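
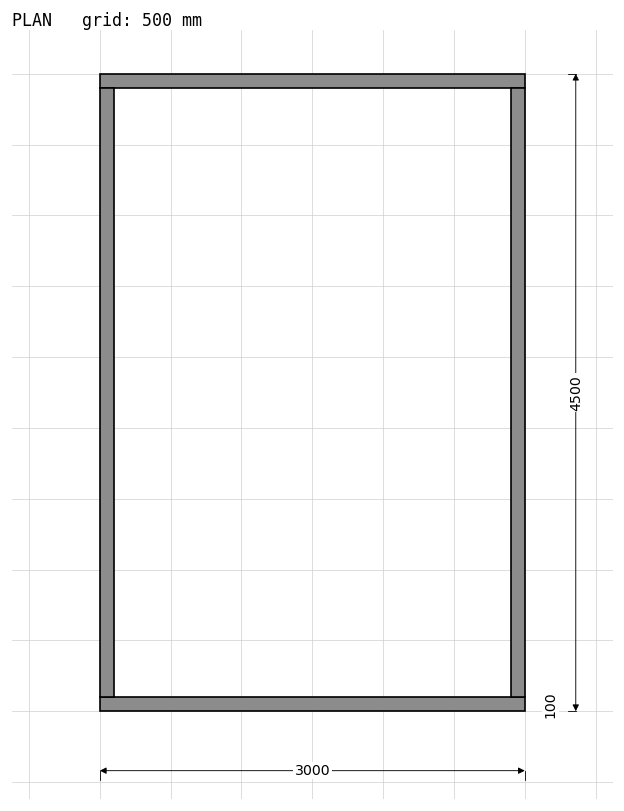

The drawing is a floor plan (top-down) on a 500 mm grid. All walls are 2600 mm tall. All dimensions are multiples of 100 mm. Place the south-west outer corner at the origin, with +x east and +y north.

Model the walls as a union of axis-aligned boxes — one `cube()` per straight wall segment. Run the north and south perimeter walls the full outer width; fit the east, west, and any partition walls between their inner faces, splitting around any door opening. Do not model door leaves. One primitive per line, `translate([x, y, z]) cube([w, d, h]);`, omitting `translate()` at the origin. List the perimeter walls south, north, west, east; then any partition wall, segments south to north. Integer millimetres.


cube([3000, 100, 2600]);
translate([0, 4400, 0]) cube([3000, 100, 2600]);
translate([0, 100, 0]) cube([100, 4300, 2600]);
translate([2900, 100, 0]) cube([100, 4300, 2600]);


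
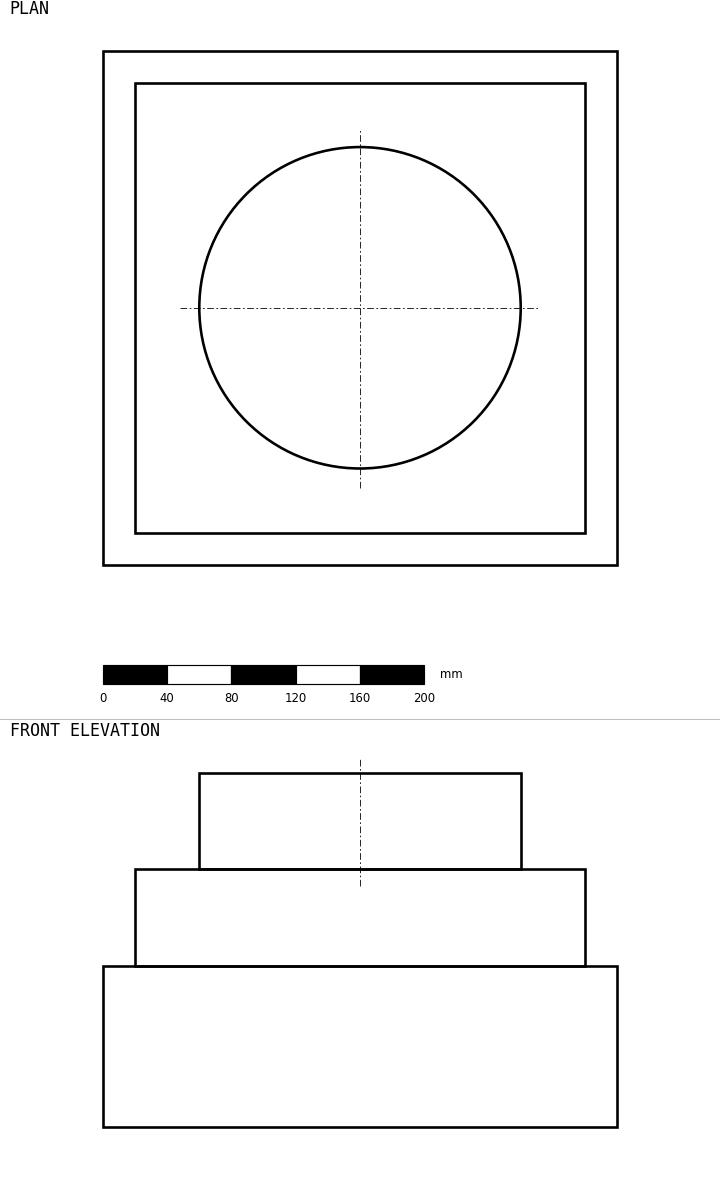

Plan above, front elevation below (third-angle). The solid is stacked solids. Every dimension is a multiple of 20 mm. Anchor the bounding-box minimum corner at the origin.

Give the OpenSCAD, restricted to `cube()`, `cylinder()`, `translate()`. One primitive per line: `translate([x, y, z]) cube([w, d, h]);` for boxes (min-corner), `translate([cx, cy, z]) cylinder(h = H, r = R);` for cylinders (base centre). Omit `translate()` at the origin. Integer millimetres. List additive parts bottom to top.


cube([320, 320, 100]);
translate([20, 20, 100]) cube([280, 280, 60]);
translate([160, 160, 160]) cylinder(h = 60, r = 100);


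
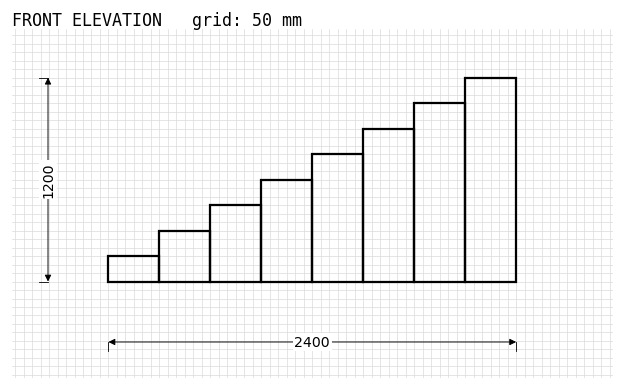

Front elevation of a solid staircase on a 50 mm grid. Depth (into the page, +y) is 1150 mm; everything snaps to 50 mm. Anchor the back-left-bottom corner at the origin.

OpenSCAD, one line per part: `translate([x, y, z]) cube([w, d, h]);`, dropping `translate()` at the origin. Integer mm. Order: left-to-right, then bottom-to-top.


cube([300, 1150, 150]);
translate([300, 0, 0]) cube([300, 1150, 300]);
translate([600, 0, 0]) cube([300, 1150, 450]);
translate([900, 0, 0]) cube([300, 1150, 600]);
translate([1200, 0, 0]) cube([300, 1150, 750]);
translate([1500, 0, 0]) cube([300, 1150, 900]);
translate([1800, 0, 0]) cube([300, 1150, 1050]);
translate([2100, 0, 0]) cube([300, 1150, 1200]);


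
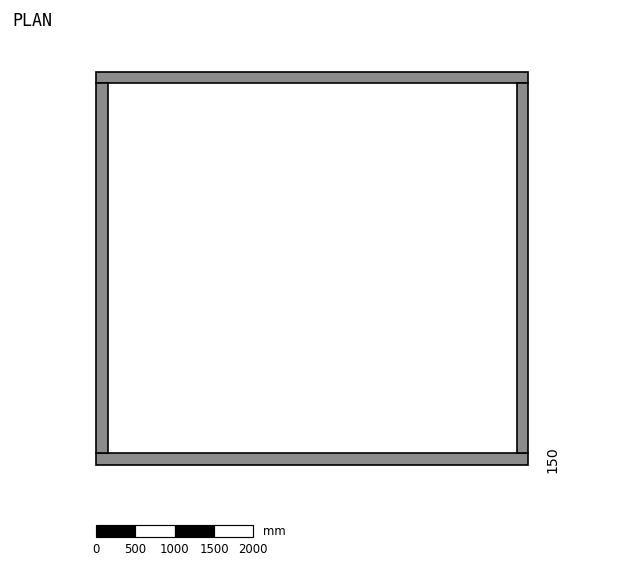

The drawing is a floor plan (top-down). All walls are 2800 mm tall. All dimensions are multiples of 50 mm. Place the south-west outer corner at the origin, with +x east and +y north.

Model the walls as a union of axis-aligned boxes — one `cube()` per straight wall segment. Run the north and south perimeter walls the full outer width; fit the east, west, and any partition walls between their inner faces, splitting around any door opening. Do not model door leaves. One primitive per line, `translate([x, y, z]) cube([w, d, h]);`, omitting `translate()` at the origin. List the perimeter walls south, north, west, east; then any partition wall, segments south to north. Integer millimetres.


cube([5500, 150, 2800]);
translate([0, 4850, 0]) cube([5500, 150, 2800]);
translate([0, 150, 0]) cube([150, 4700, 2800]);
translate([5350, 150, 0]) cube([150, 4700, 2800]);


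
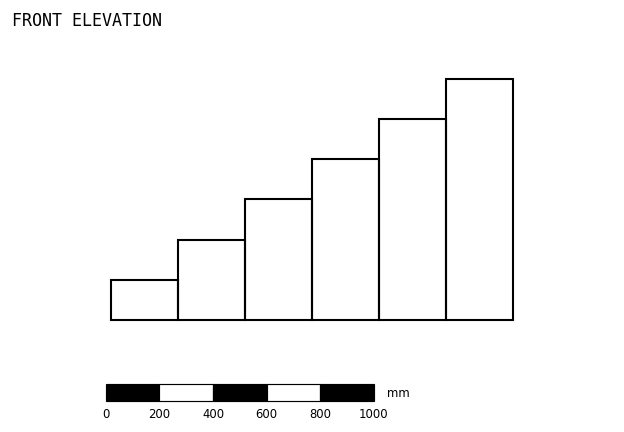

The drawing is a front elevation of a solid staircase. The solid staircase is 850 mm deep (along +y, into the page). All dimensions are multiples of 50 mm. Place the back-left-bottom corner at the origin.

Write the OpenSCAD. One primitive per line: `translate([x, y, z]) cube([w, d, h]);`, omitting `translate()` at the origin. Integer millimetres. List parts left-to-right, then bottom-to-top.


cube([250, 850, 150]);
translate([250, 0, 0]) cube([250, 850, 300]);
translate([500, 0, 0]) cube([250, 850, 450]);
translate([750, 0, 0]) cube([250, 850, 600]);
translate([1000, 0, 0]) cube([250, 850, 750]);
translate([1250, 0, 0]) cube([250, 850, 900]);


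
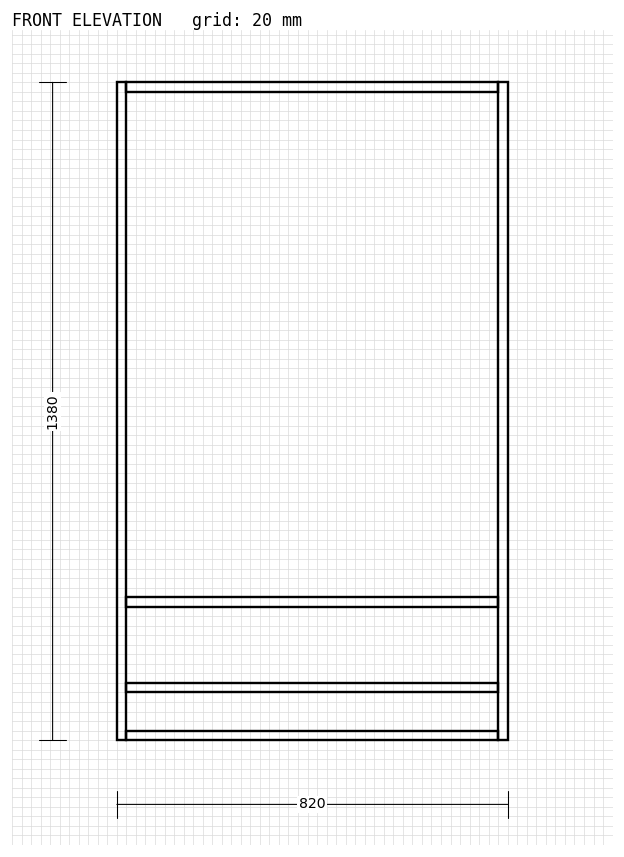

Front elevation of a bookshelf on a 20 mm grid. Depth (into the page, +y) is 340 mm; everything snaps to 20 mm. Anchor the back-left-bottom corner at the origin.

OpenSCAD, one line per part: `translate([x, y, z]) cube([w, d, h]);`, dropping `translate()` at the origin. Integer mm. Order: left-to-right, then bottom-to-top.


cube([20, 340, 1380]);
translate([20, 0, 0]) cube([780, 340, 20]);
translate([20, 0, 100]) cube([780, 340, 20]);
translate([20, 0, 280]) cube([780, 340, 20]);
translate([20, 0, 1360]) cube([780, 340, 20]);
translate([800, 0, 0]) cube([20, 340, 1380]);


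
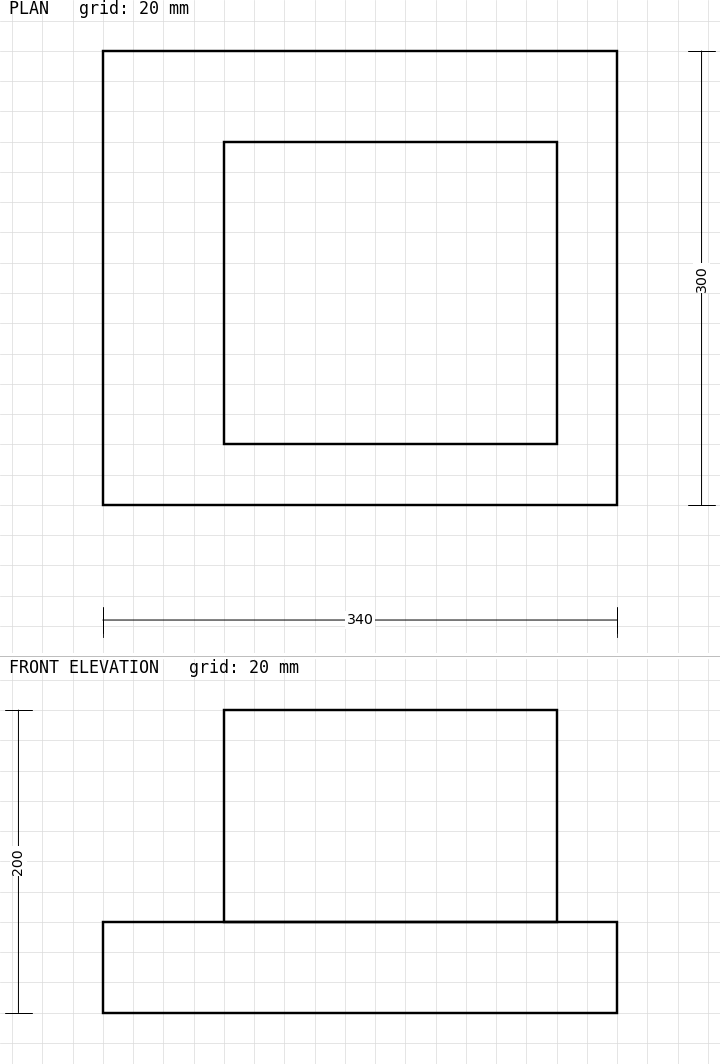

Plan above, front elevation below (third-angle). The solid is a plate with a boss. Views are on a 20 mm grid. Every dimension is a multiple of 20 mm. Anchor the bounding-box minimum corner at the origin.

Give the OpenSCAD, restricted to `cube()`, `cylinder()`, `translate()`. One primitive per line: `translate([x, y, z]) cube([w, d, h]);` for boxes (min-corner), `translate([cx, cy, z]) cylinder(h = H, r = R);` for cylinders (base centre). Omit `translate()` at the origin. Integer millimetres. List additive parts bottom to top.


cube([340, 300, 60]);
translate([80, 40, 60]) cube([220, 200, 140]);


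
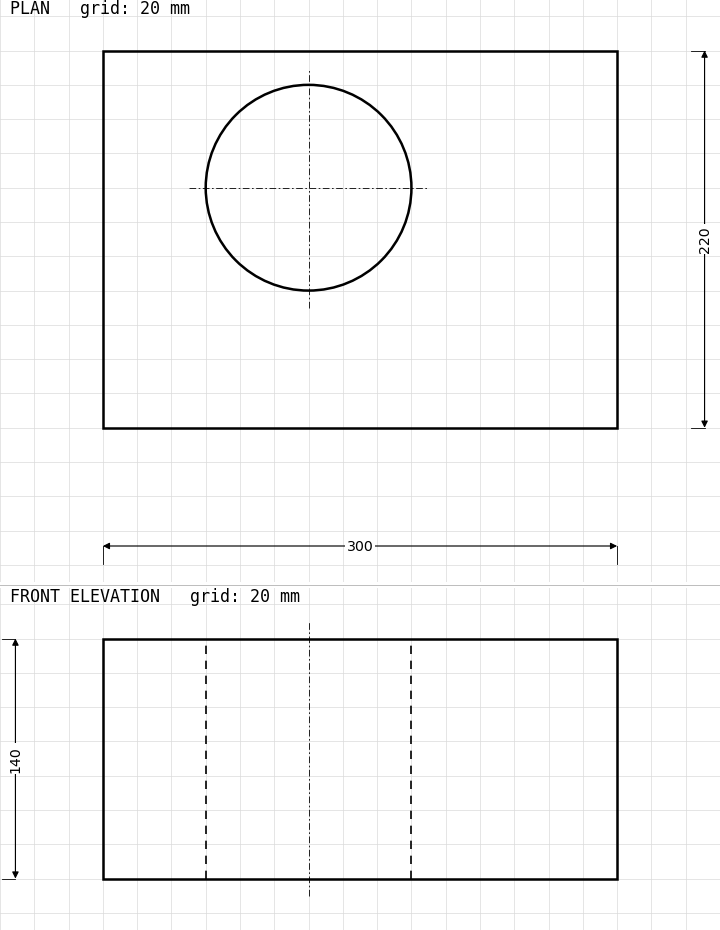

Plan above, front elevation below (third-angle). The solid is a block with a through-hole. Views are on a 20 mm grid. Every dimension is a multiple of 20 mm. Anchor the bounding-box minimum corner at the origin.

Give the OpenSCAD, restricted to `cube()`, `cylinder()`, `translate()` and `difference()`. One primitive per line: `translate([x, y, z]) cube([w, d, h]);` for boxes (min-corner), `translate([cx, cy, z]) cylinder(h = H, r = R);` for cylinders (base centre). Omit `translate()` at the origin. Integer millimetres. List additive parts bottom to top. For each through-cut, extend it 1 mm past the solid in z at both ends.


difference() {
  cube([300, 220, 140]);
  translate([120, 140, -1]) cylinder(h = 142, r = 60);
}


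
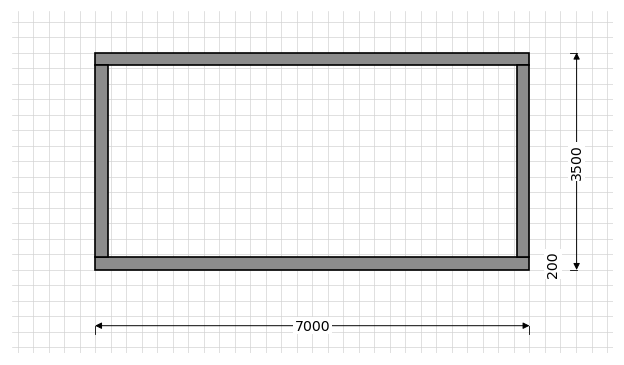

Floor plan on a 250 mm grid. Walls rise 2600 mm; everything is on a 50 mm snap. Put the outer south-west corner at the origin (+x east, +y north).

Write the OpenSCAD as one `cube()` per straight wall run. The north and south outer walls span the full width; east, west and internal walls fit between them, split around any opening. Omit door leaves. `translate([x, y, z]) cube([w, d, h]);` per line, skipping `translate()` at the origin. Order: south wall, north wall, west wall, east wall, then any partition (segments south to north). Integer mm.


cube([7000, 200, 2600]);
translate([0, 3300, 0]) cube([7000, 200, 2600]);
translate([0, 200, 0]) cube([200, 3100, 2600]);
translate([6800, 200, 0]) cube([200, 3100, 2600]);


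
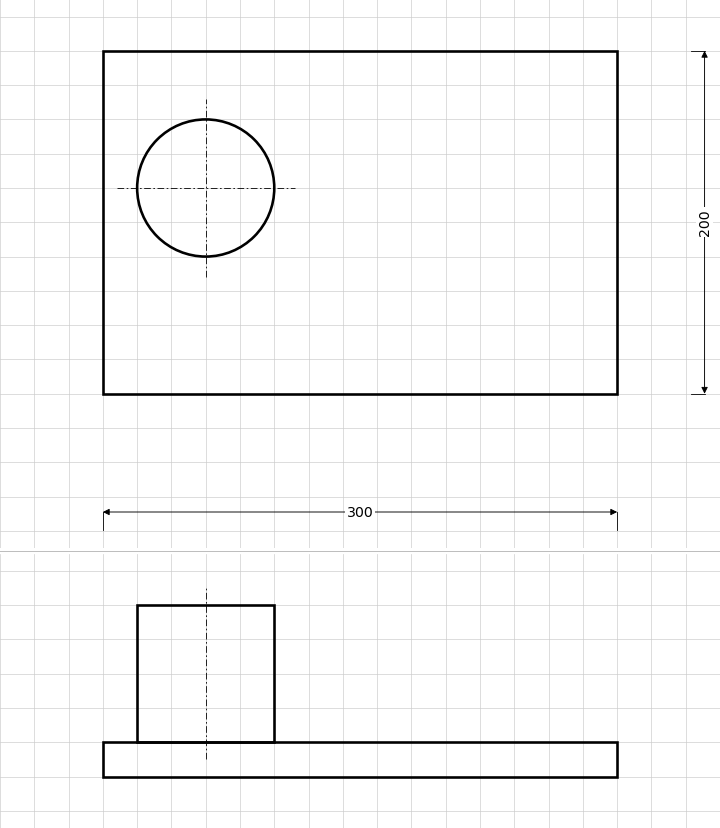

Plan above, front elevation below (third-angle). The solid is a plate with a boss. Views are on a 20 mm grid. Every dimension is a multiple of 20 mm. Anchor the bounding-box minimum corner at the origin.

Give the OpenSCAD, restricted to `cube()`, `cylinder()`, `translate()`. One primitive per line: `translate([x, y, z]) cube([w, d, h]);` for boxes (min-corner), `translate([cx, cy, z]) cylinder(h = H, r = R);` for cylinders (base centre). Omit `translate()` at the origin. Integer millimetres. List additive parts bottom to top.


cube([300, 200, 20]);
translate([60, 120, 20]) cylinder(h = 80, r = 40);


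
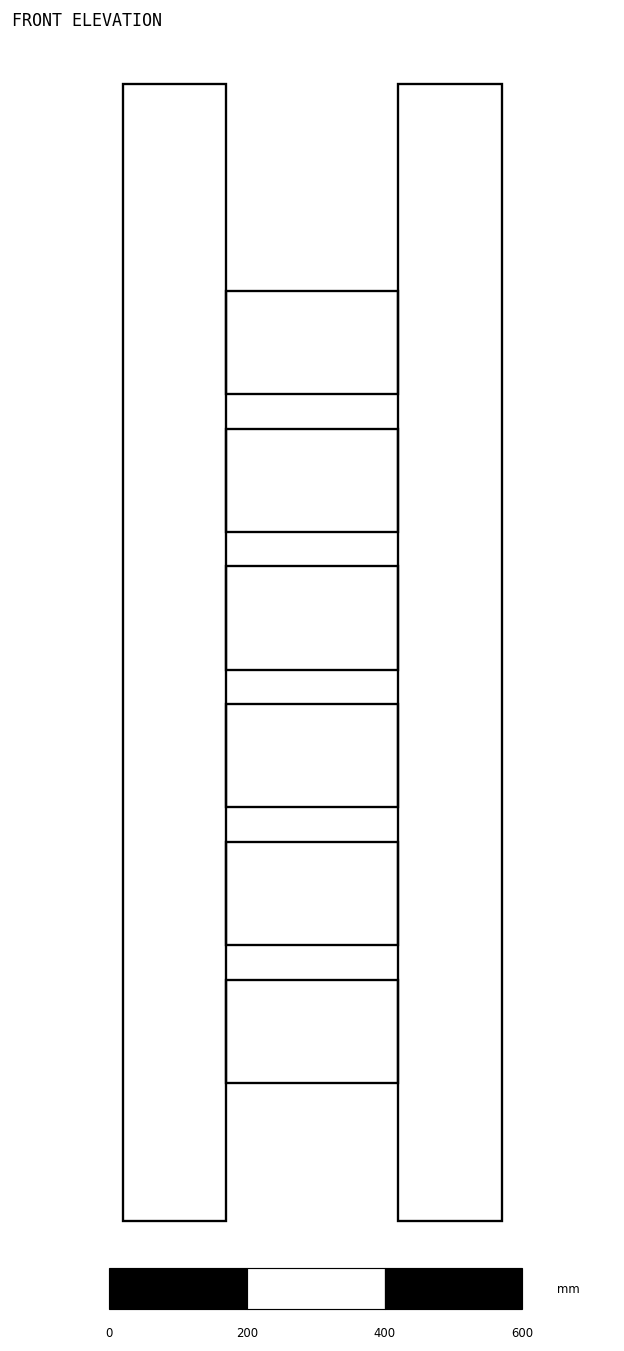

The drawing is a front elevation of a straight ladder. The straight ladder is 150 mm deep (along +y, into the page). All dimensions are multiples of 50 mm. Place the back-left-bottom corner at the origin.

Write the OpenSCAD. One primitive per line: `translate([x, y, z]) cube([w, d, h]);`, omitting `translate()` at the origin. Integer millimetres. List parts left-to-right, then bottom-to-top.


cube([150, 150, 1650]);
translate([150, 0, 200]) cube([250, 150, 150]);
translate([150, 0, 400]) cube([250, 150, 150]);
translate([150, 0, 600]) cube([250, 150, 150]);
translate([150, 0, 800]) cube([250, 150, 150]);
translate([150, 0, 1000]) cube([250, 150, 150]);
translate([150, 0, 1200]) cube([250, 150, 150]);
translate([400, 0, 0]) cube([150, 150, 1650]);


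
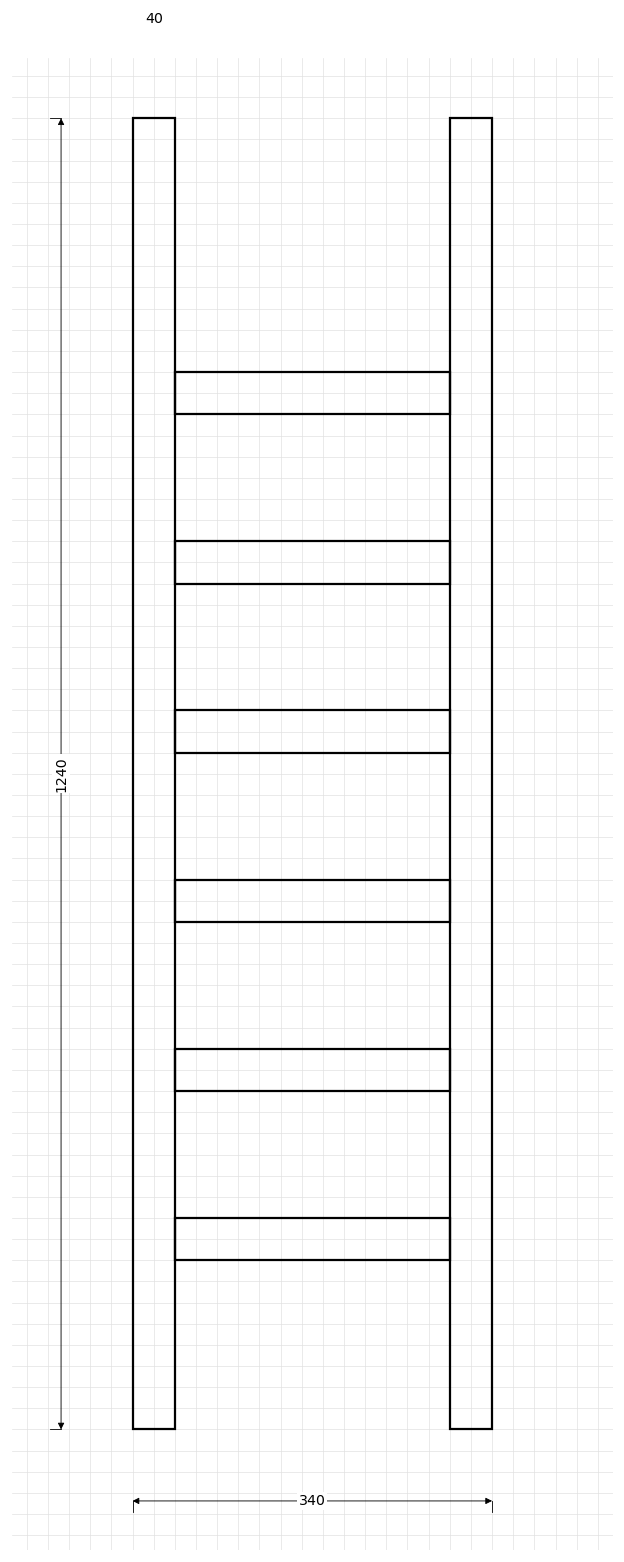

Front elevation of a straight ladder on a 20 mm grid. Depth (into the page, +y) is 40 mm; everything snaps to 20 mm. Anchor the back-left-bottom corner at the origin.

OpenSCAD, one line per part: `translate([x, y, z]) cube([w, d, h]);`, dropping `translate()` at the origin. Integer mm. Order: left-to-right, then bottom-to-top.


cube([40, 40, 1240]);
translate([40, 0, 160]) cube([260, 40, 40]);
translate([40, 0, 320]) cube([260, 40, 40]);
translate([40, 0, 480]) cube([260, 40, 40]);
translate([40, 0, 640]) cube([260, 40, 40]);
translate([40, 0, 800]) cube([260, 40, 40]);
translate([40, 0, 960]) cube([260, 40, 40]);
translate([300, 0, 0]) cube([40, 40, 1240]);


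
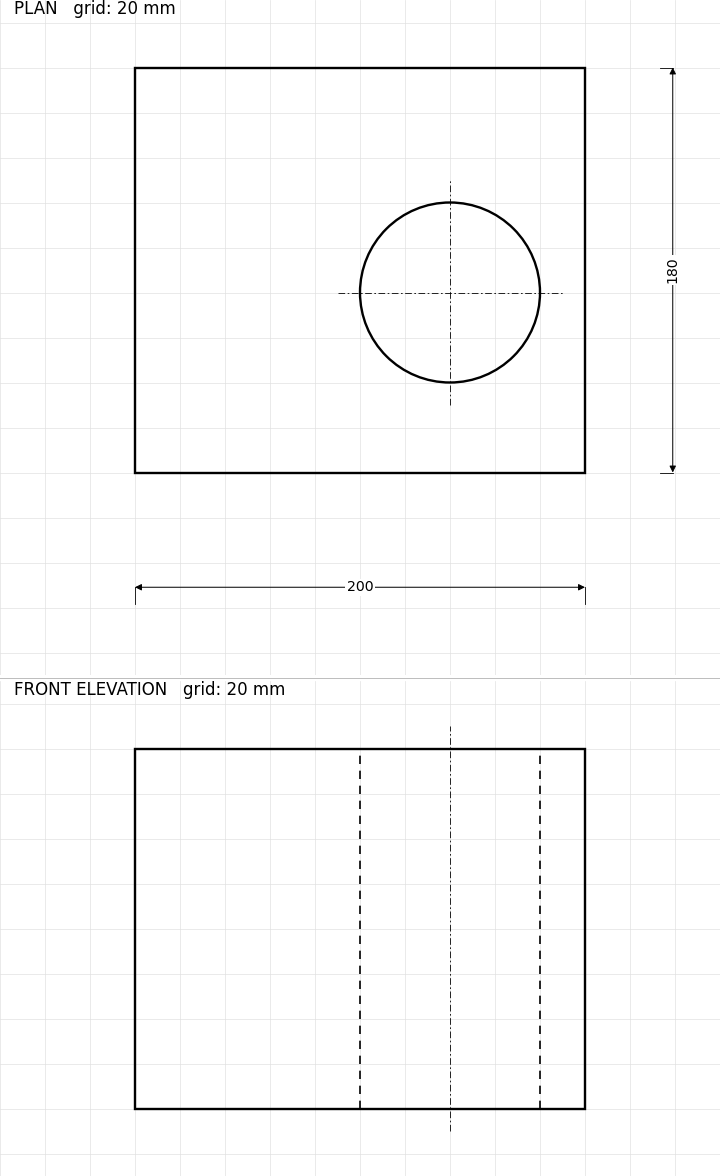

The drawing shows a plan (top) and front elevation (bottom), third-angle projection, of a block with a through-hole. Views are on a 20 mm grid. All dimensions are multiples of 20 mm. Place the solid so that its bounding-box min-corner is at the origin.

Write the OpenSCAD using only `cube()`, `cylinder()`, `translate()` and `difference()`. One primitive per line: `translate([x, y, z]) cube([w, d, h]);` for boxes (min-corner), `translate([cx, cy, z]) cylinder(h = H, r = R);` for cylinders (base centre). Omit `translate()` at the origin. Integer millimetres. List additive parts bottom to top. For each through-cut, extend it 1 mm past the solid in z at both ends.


difference() {
  cube([200, 180, 160]);
  translate([140, 80, -1]) cylinder(h = 162, r = 40);
}


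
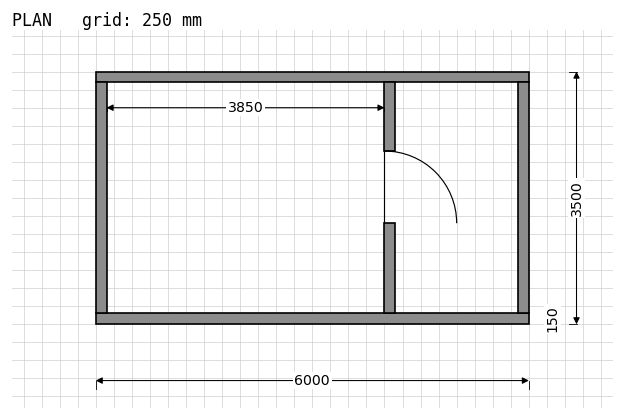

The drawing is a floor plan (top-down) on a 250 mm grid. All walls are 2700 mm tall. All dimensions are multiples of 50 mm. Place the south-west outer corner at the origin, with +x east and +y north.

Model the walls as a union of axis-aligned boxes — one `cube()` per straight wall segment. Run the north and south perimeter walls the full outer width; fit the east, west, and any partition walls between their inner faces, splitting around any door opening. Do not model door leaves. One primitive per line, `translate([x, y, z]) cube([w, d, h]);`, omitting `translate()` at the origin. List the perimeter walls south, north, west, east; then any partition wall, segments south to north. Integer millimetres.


cube([6000, 150, 2700]);
translate([0, 3350, 0]) cube([6000, 150, 2700]);
translate([0, 150, 0]) cube([150, 3200, 2700]);
translate([5850, 150, 0]) cube([150, 3200, 2700]);
translate([4000, 150, 0]) cube([150, 1250, 2700]);
translate([4000, 2400, 0]) cube([150, 950, 2700]);


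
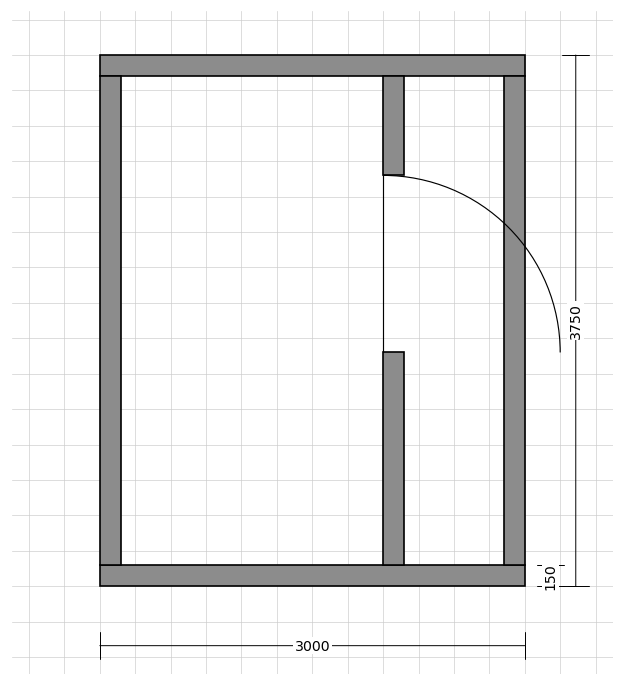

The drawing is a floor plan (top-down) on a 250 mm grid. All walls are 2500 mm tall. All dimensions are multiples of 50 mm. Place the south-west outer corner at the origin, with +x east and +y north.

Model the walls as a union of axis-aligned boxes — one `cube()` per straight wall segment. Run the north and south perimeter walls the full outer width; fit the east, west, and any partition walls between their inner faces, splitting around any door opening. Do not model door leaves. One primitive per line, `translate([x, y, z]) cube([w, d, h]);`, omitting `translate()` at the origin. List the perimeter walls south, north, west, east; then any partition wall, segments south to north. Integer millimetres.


cube([3000, 150, 2500]);
translate([0, 3600, 0]) cube([3000, 150, 2500]);
translate([0, 150, 0]) cube([150, 3450, 2500]);
translate([2850, 150, 0]) cube([150, 3450, 2500]);
translate([2000, 150, 0]) cube([150, 1500, 2500]);
translate([2000, 2900, 0]) cube([150, 700, 2500]);


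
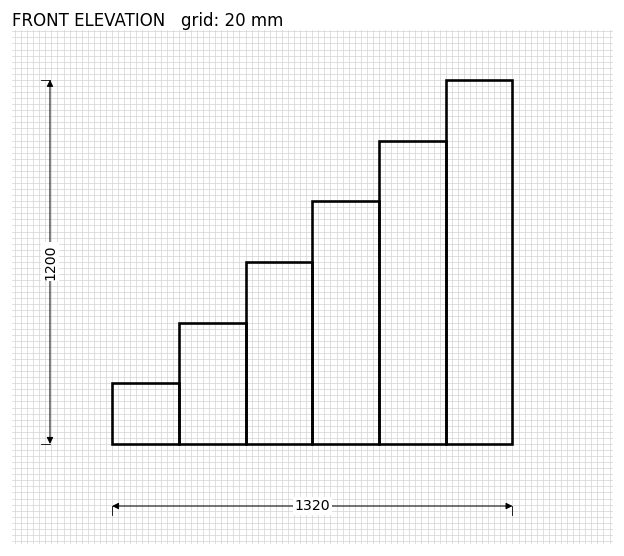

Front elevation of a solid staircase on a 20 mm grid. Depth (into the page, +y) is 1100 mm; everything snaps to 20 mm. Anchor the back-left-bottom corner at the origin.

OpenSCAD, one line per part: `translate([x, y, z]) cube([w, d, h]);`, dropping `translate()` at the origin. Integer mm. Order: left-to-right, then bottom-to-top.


cube([220, 1100, 200]);
translate([220, 0, 0]) cube([220, 1100, 400]);
translate([440, 0, 0]) cube([220, 1100, 600]);
translate([660, 0, 0]) cube([220, 1100, 800]);
translate([880, 0, 0]) cube([220, 1100, 1000]);
translate([1100, 0, 0]) cube([220, 1100, 1200]);


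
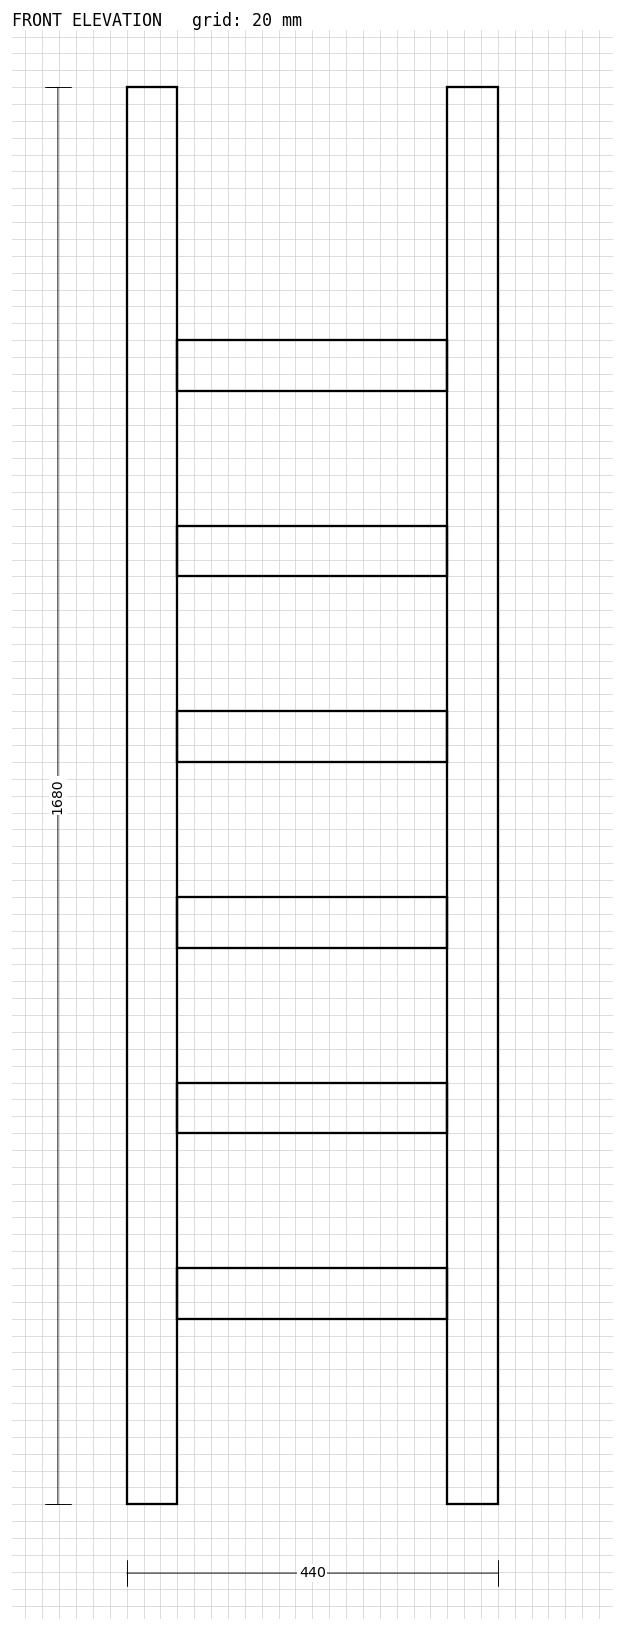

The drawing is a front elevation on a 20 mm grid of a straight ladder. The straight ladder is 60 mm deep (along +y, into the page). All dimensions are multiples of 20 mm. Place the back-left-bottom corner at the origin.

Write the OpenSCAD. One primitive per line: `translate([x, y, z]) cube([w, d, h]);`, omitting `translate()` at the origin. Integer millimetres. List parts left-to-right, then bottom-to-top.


cube([60, 60, 1680]);
translate([60, 0, 220]) cube([320, 60, 60]);
translate([60, 0, 440]) cube([320, 60, 60]);
translate([60, 0, 660]) cube([320, 60, 60]);
translate([60, 0, 880]) cube([320, 60, 60]);
translate([60, 0, 1100]) cube([320, 60, 60]);
translate([60, 0, 1320]) cube([320, 60, 60]);
translate([380, 0, 0]) cube([60, 60, 1680]);


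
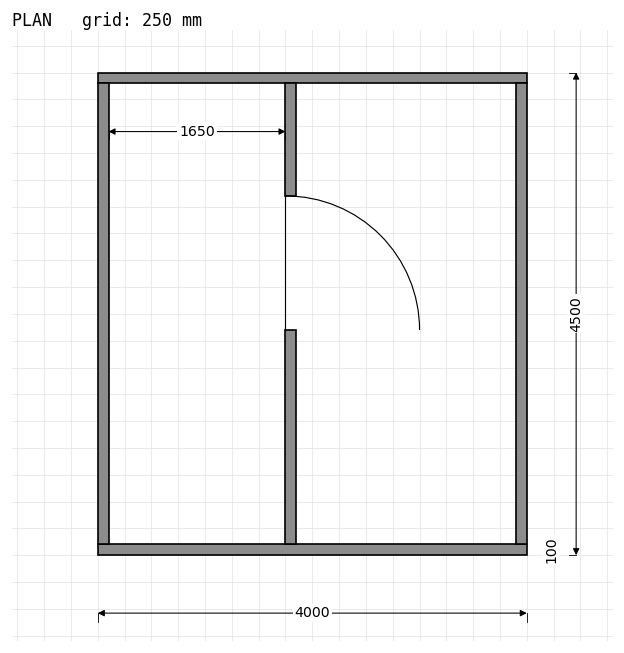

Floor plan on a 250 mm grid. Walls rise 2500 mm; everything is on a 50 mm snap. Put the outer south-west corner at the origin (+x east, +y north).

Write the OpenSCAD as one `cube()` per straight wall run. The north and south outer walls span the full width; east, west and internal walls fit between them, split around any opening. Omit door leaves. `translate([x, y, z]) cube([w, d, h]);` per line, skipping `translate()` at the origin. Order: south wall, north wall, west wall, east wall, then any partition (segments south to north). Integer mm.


cube([4000, 100, 2500]);
translate([0, 4400, 0]) cube([4000, 100, 2500]);
translate([0, 100, 0]) cube([100, 4300, 2500]);
translate([3900, 100, 0]) cube([100, 4300, 2500]);
translate([1750, 100, 0]) cube([100, 2000, 2500]);
translate([1750, 3350, 0]) cube([100, 1050, 2500]);


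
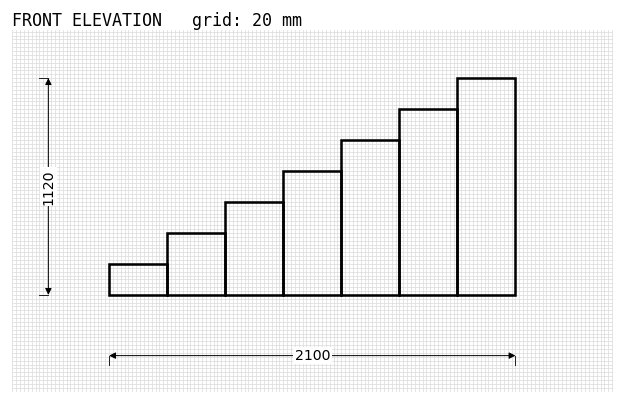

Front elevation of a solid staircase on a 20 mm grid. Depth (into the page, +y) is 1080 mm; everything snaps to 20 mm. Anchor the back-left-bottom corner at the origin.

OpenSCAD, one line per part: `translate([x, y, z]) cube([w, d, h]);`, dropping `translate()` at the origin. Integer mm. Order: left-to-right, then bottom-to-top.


cube([300, 1080, 160]);
translate([300, 0, 0]) cube([300, 1080, 320]);
translate([600, 0, 0]) cube([300, 1080, 480]);
translate([900, 0, 0]) cube([300, 1080, 640]);
translate([1200, 0, 0]) cube([300, 1080, 800]);
translate([1500, 0, 0]) cube([300, 1080, 960]);
translate([1800, 0, 0]) cube([300, 1080, 1120]);


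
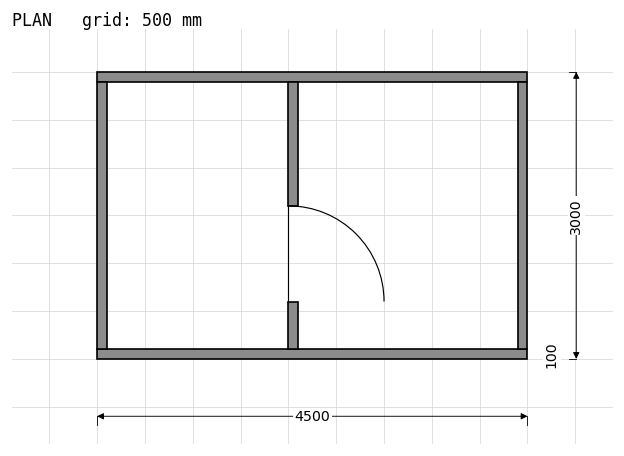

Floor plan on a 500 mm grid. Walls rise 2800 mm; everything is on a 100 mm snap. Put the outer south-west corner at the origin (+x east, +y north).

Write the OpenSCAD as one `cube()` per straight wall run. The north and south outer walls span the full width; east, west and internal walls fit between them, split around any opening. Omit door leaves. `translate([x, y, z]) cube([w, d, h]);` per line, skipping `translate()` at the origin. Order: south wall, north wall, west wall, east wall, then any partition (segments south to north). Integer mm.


cube([4500, 100, 2800]);
translate([0, 2900, 0]) cube([4500, 100, 2800]);
translate([0, 100, 0]) cube([100, 2800, 2800]);
translate([4400, 100, 0]) cube([100, 2800, 2800]);
translate([2000, 100, 0]) cube([100, 500, 2800]);
translate([2000, 1600, 0]) cube([100, 1300, 2800]);


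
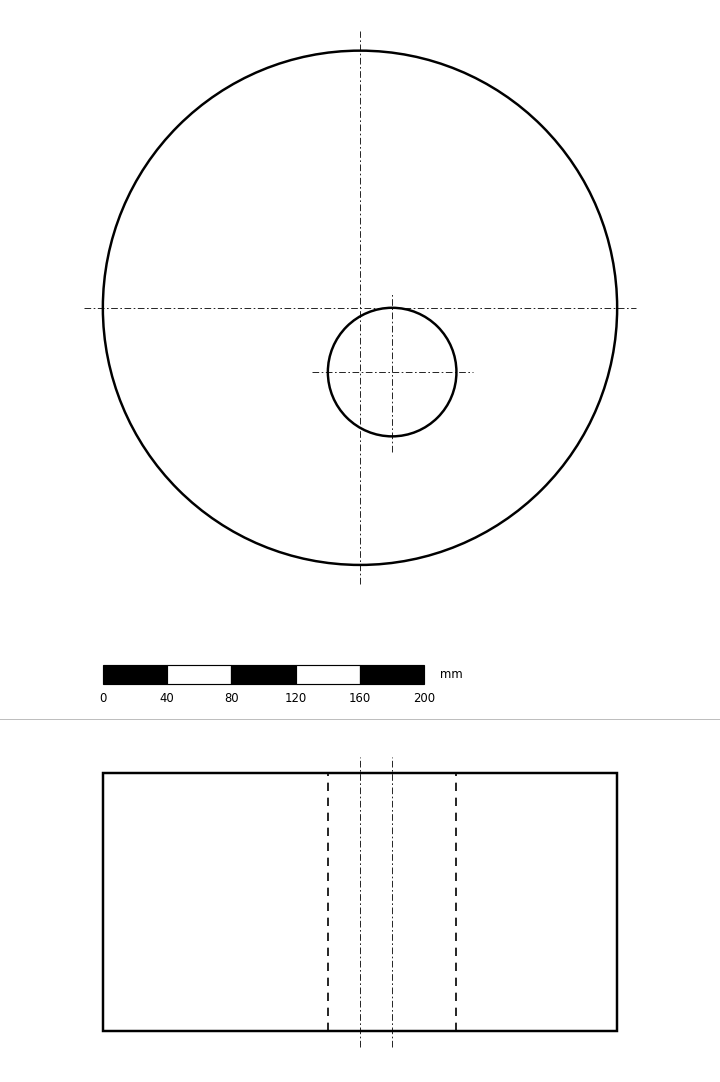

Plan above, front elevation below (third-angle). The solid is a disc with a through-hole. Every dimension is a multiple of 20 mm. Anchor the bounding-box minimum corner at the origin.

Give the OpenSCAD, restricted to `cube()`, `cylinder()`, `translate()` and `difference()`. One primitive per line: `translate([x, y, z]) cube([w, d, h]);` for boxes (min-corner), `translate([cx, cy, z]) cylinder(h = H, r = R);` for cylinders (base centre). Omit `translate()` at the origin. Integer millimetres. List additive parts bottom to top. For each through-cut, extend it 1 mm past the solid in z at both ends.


difference() {
  translate([160, 160, 0]) cylinder(h = 160, r = 160);
  translate([180, 120, -1]) cylinder(h = 162, r = 40);
}


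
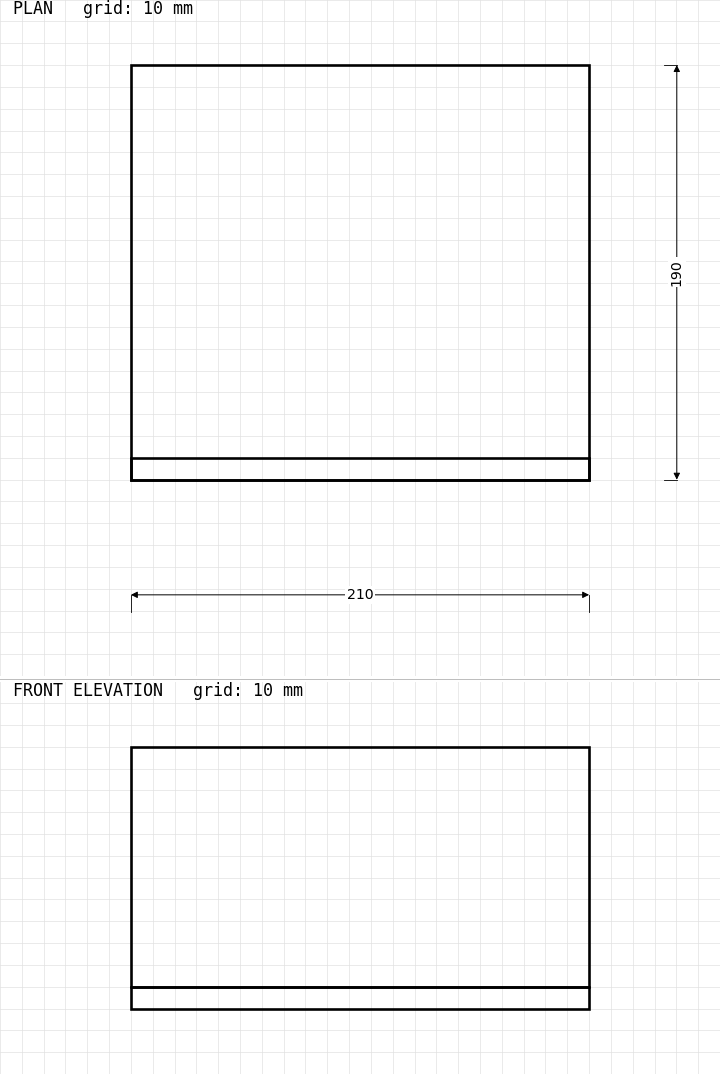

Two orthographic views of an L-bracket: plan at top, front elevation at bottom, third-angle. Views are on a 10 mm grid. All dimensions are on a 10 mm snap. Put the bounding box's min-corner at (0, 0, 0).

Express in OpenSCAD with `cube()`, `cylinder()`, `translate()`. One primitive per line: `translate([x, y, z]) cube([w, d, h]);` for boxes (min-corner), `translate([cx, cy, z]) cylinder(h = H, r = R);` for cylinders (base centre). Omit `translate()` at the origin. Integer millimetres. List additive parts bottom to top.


cube([210, 190, 10]);
translate([0, 0, 10]) cube([210, 10, 110]);


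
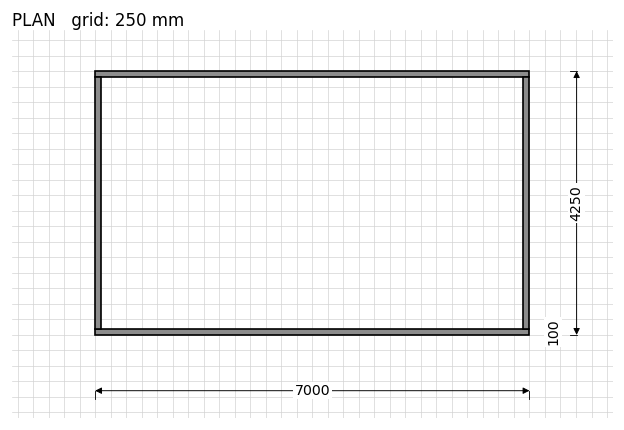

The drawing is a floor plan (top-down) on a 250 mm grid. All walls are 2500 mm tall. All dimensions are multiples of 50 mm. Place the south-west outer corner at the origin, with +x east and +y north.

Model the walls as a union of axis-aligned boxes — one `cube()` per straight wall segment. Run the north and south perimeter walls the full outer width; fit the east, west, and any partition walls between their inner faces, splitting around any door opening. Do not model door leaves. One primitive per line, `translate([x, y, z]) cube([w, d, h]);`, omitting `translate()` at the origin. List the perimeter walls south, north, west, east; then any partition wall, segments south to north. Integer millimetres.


cube([7000, 100, 2500]);
translate([0, 4150, 0]) cube([7000, 100, 2500]);
translate([0, 100, 0]) cube([100, 4050, 2500]);
translate([6900, 100, 0]) cube([100, 4050, 2500]);


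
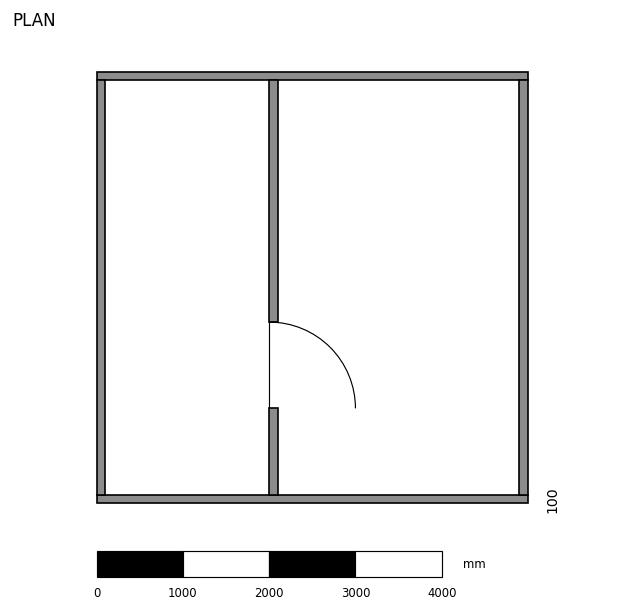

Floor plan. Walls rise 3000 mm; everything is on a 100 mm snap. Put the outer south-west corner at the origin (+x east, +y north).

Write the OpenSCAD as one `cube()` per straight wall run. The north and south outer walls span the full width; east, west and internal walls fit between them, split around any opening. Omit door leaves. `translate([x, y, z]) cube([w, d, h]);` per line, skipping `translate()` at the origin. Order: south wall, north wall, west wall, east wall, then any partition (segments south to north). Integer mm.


cube([5000, 100, 3000]);
translate([0, 4900, 0]) cube([5000, 100, 3000]);
translate([0, 100, 0]) cube([100, 4800, 3000]);
translate([4900, 100, 0]) cube([100, 4800, 3000]);
translate([2000, 100, 0]) cube([100, 1000, 3000]);
translate([2000, 2100, 0]) cube([100, 2800, 3000]);


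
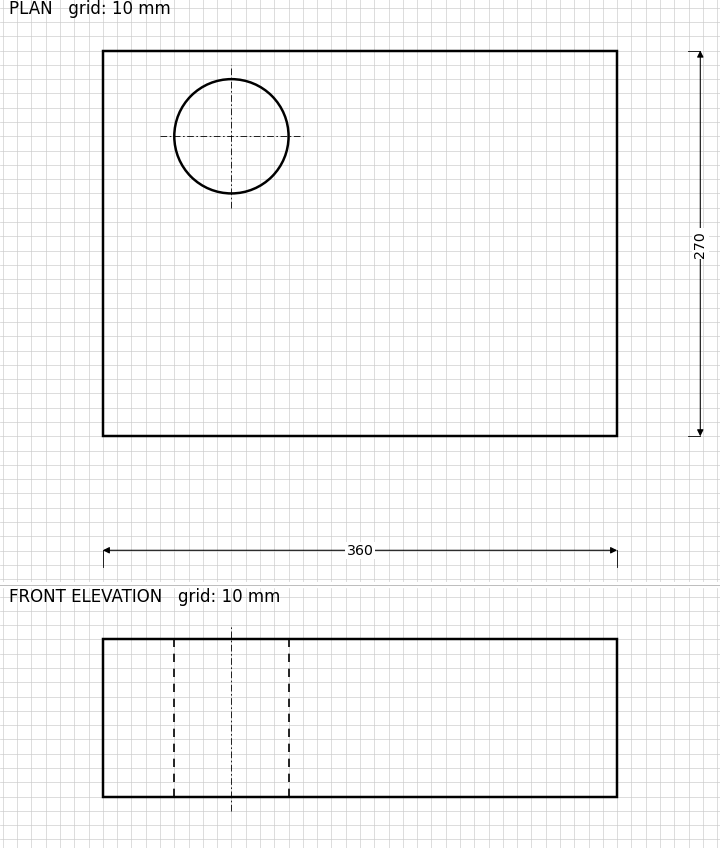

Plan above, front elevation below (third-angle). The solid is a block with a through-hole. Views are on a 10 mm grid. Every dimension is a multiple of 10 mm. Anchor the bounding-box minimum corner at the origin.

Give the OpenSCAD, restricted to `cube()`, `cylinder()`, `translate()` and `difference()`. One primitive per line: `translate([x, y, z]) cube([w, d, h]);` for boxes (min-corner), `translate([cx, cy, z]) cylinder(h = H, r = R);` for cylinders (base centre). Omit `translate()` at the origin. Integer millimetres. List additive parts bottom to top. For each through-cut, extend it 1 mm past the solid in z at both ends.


difference() {
  cube([360, 270, 110]);
  translate([90, 210, -1]) cylinder(h = 112, r = 40);
}


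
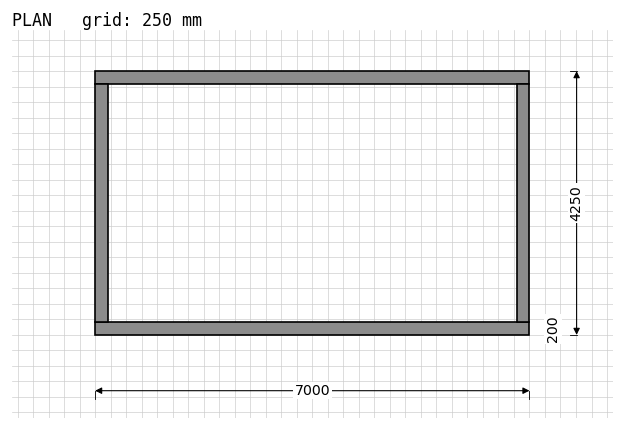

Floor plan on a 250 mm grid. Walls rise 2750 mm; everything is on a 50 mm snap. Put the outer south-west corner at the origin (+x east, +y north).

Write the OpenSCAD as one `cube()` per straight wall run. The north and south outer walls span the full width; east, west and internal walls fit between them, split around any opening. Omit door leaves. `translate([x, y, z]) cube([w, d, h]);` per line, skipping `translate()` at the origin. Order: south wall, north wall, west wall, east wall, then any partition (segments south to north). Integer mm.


cube([7000, 200, 2750]);
translate([0, 4050, 0]) cube([7000, 200, 2750]);
translate([0, 200, 0]) cube([200, 3850, 2750]);
translate([6800, 200, 0]) cube([200, 3850, 2750]);


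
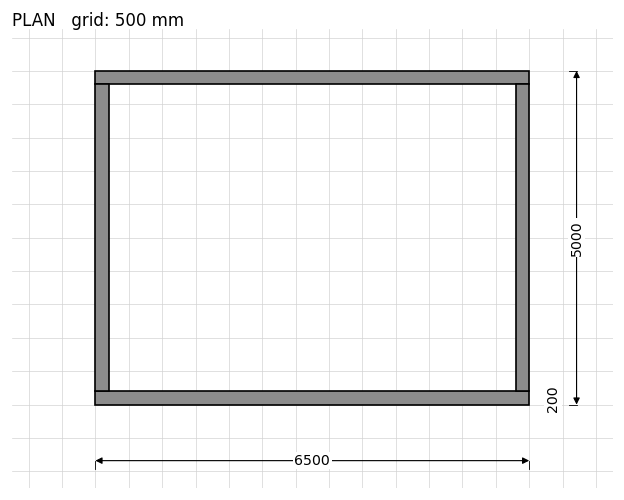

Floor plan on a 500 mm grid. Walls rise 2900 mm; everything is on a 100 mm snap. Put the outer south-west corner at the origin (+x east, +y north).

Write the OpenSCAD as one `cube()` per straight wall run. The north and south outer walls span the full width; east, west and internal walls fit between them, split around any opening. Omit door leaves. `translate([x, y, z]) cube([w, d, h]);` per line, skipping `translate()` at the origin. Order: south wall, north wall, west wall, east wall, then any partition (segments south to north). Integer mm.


cube([6500, 200, 2900]);
translate([0, 4800, 0]) cube([6500, 200, 2900]);
translate([0, 200, 0]) cube([200, 4600, 2900]);
translate([6300, 200, 0]) cube([200, 4600, 2900]);


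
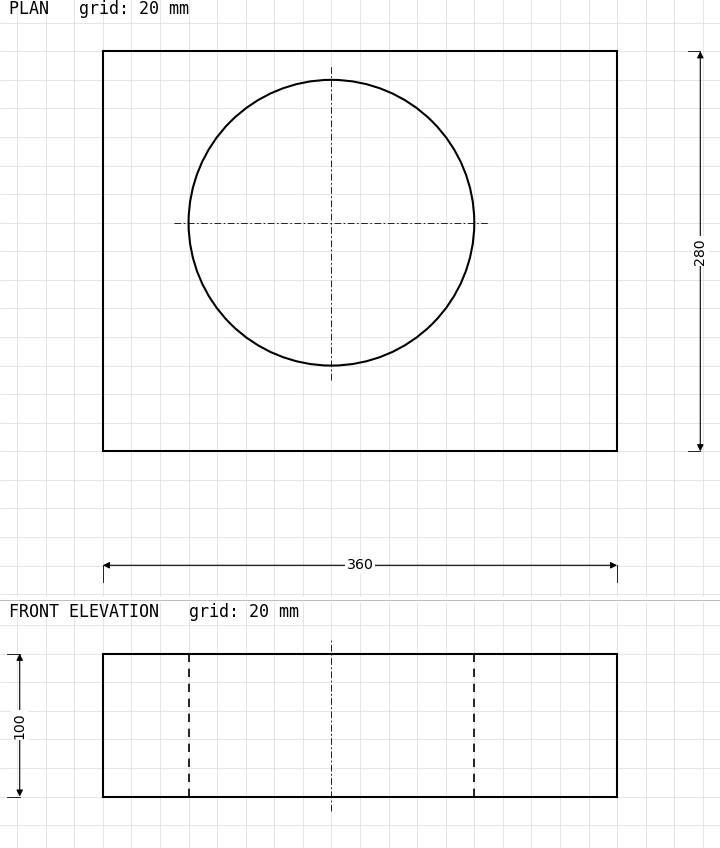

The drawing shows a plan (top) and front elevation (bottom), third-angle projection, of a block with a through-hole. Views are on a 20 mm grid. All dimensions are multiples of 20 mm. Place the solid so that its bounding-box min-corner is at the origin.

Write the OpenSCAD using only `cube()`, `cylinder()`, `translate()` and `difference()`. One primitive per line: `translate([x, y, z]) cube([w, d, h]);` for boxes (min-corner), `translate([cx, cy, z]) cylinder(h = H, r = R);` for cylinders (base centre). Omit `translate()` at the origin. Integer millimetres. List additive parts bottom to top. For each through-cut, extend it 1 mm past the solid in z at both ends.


difference() {
  cube([360, 280, 100]);
  translate([160, 160, -1]) cylinder(h = 102, r = 100);
}


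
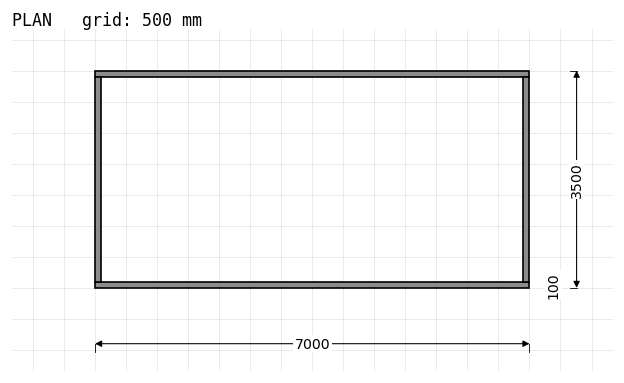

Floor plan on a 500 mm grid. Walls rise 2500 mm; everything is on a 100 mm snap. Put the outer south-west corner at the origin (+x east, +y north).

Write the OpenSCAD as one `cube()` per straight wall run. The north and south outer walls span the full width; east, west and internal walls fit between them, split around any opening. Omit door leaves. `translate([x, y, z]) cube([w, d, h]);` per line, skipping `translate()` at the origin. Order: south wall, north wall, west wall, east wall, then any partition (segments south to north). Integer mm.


cube([7000, 100, 2500]);
translate([0, 3400, 0]) cube([7000, 100, 2500]);
translate([0, 100, 0]) cube([100, 3300, 2500]);
translate([6900, 100, 0]) cube([100, 3300, 2500]);


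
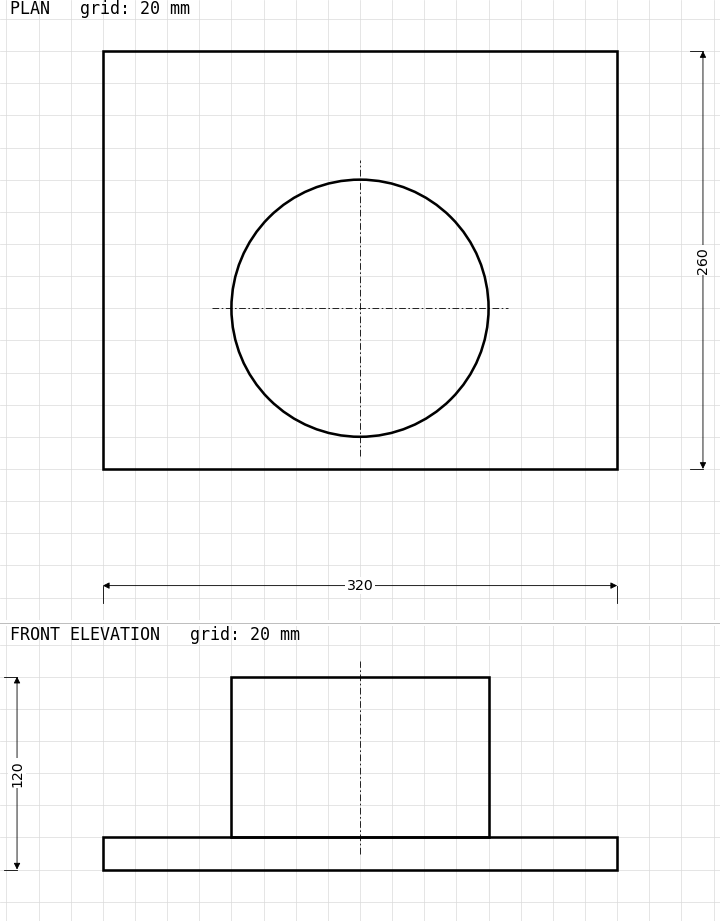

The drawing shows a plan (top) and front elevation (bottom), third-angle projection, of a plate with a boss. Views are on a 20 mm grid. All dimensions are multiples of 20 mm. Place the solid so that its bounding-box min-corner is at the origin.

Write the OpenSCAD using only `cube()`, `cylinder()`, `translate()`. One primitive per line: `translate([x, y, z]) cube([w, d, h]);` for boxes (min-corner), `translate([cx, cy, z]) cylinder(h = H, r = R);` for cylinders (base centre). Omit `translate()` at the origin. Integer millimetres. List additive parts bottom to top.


cube([320, 260, 20]);
translate([160, 100, 20]) cylinder(h = 100, r = 80);


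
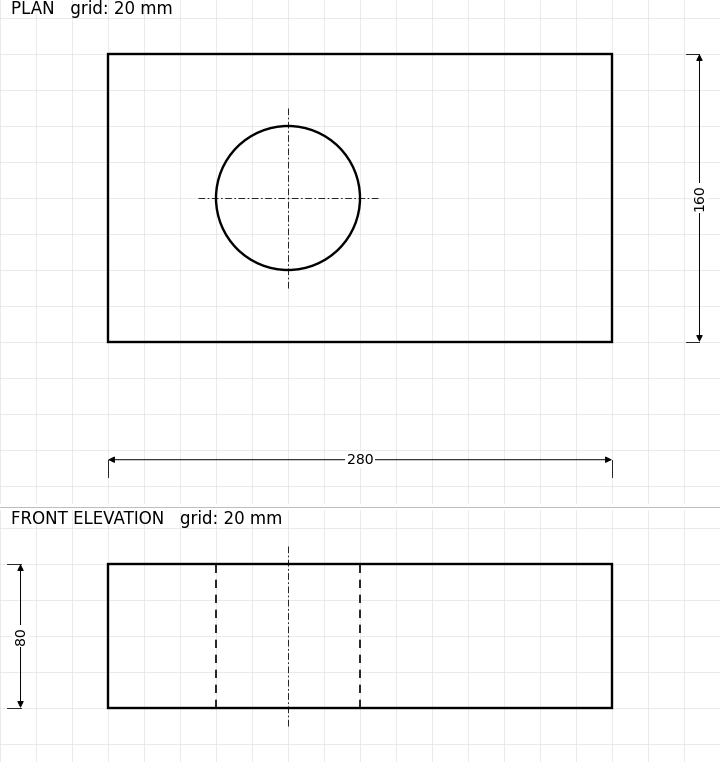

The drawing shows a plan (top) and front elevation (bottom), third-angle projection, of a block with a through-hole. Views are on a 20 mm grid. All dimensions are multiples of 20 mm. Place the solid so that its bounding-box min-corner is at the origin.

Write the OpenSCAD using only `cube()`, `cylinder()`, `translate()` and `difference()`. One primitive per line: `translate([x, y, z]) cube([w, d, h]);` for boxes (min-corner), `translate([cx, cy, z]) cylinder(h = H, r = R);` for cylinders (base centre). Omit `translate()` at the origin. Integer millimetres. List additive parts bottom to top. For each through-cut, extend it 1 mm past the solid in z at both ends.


difference() {
  cube([280, 160, 80]);
  translate([100, 80, -1]) cylinder(h = 82, r = 40);
}


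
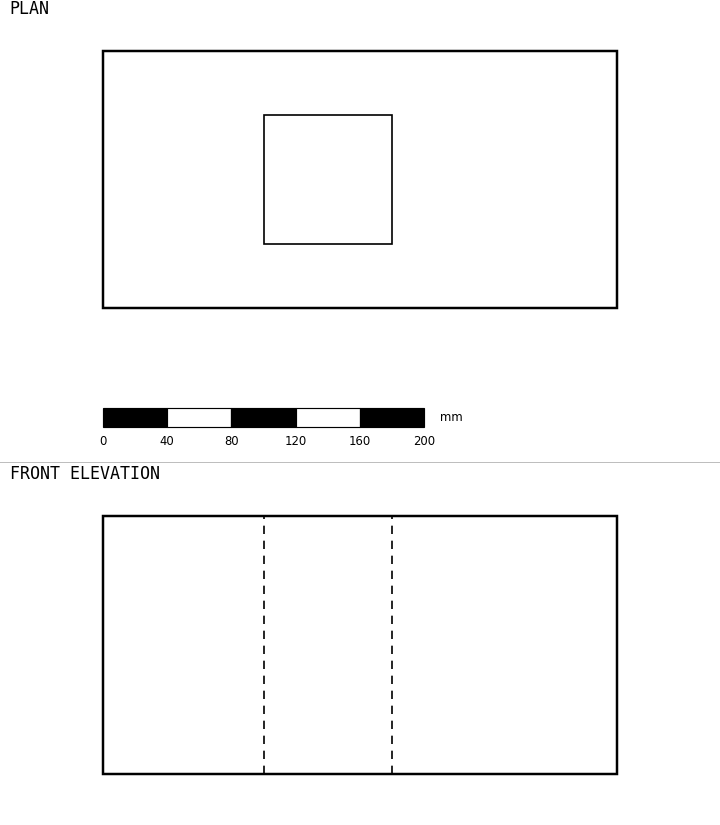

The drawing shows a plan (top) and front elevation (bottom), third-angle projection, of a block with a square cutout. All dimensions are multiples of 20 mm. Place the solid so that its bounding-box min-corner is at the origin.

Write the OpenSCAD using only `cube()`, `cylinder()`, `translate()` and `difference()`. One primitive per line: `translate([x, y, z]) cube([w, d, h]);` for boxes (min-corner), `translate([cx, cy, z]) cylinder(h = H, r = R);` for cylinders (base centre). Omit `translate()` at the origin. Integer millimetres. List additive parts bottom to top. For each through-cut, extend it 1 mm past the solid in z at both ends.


difference() {
  cube([320, 160, 160]);
  translate([100, 40, -1]) cube([80, 80, 162]);
}


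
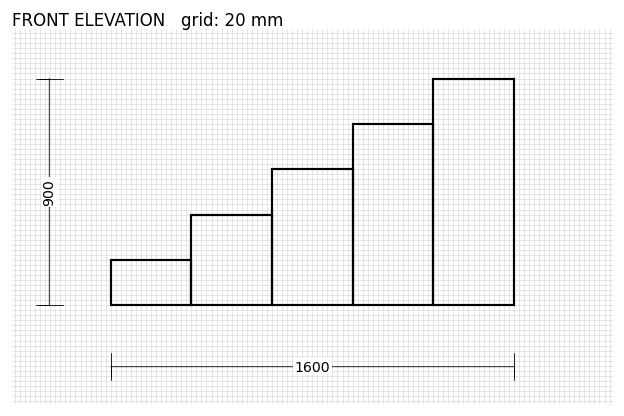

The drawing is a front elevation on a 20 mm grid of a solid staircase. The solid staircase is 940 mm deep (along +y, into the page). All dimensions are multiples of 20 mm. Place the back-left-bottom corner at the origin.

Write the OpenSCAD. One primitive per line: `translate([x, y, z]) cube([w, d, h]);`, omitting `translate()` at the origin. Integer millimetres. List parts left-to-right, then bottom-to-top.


cube([320, 940, 180]);
translate([320, 0, 0]) cube([320, 940, 360]);
translate([640, 0, 0]) cube([320, 940, 540]);
translate([960, 0, 0]) cube([320, 940, 720]);
translate([1280, 0, 0]) cube([320, 940, 900]);


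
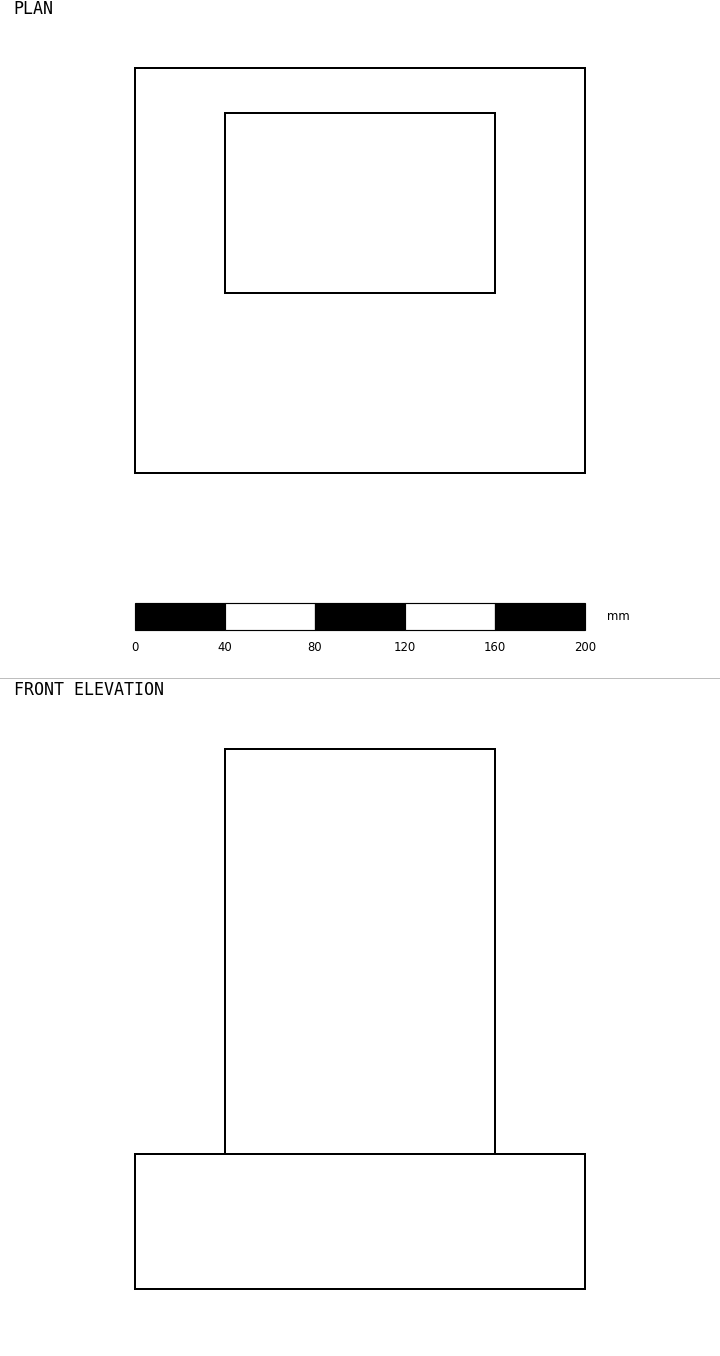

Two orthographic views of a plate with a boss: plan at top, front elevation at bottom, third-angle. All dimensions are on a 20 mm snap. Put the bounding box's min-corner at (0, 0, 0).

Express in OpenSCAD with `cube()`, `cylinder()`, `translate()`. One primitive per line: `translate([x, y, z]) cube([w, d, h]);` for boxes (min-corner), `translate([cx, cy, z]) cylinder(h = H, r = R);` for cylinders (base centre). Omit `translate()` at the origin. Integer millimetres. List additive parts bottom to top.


cube([200, 180, 60]);
translate([40, 80, 60]) cube([120, 80, 180]);


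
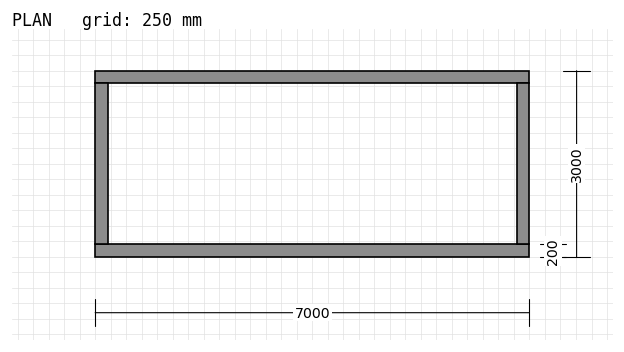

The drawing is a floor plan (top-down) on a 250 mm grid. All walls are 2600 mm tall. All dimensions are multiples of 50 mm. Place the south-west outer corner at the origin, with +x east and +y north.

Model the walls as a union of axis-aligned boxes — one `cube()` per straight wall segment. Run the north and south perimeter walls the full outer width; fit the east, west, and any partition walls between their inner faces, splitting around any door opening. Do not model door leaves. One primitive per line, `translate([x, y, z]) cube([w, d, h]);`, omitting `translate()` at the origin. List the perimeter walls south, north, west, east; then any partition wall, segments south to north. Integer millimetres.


cube([7000, 200, 2600]);
translate([0, 2800, 0]) cube([7000, 200, 2600]);
translate([0, 200, 0]) cube([200, 2600, 2600]);
translate([6800, 200, 0]) cube([200, 2600, 2600]);


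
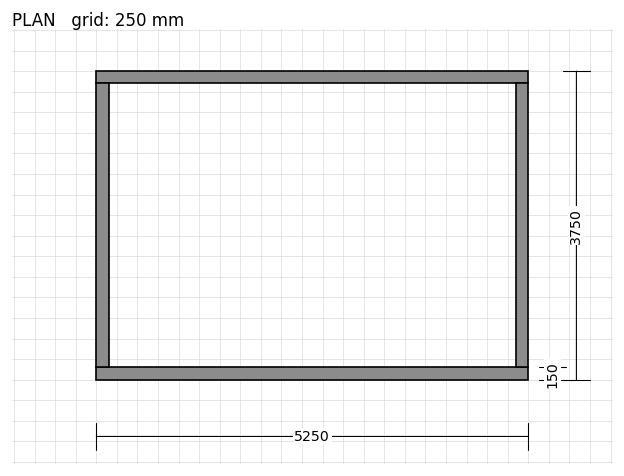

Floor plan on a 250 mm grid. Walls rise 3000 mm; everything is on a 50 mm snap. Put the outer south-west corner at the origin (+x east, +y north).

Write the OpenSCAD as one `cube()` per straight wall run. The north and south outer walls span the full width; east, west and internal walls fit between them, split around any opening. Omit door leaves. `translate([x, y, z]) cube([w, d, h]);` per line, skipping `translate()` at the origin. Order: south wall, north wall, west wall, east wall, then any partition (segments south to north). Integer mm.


cube([5250, 150, 3000]);
translate([0, 3600, 0]) cube([5250, 150, 3000]);
translate([0, 150, 0]) cube([150, 3450, 3000]);
translate([5100, 150, 0]) cube([150, 3450, 3000]);


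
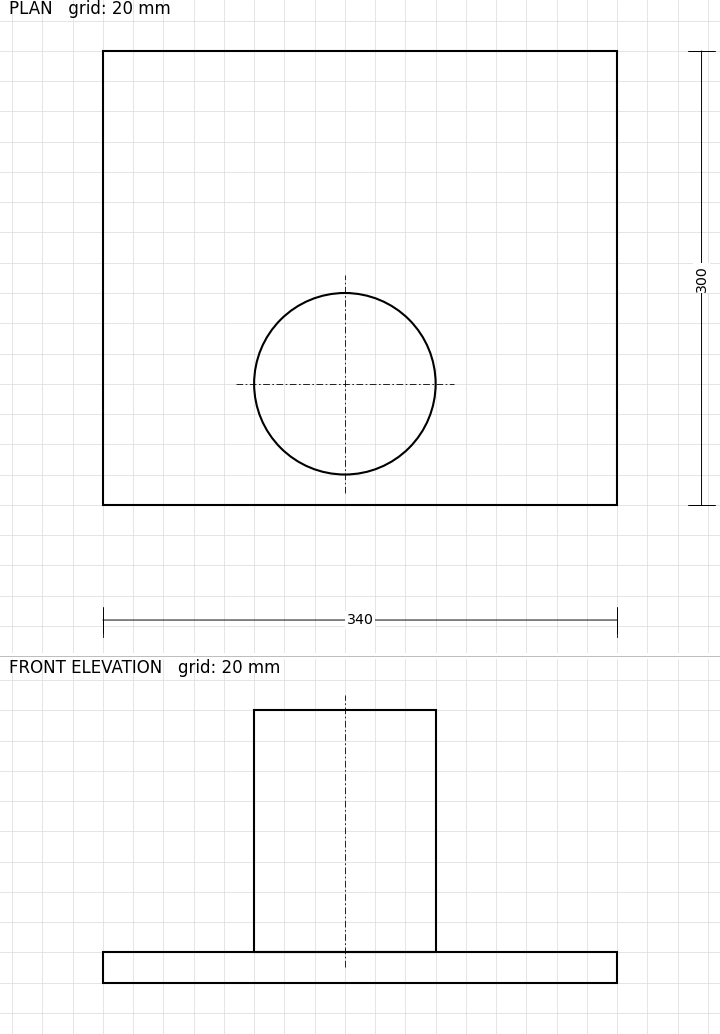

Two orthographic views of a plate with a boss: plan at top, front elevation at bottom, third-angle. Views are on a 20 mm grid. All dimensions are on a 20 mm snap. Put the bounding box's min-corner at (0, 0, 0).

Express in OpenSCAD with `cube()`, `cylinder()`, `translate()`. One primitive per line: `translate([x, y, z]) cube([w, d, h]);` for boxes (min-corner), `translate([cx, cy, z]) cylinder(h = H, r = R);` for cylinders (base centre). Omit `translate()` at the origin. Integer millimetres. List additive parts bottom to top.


cube([340, 300, 20]);
translate([160, 80, 20]) cylinder(h = 160, r = 60);


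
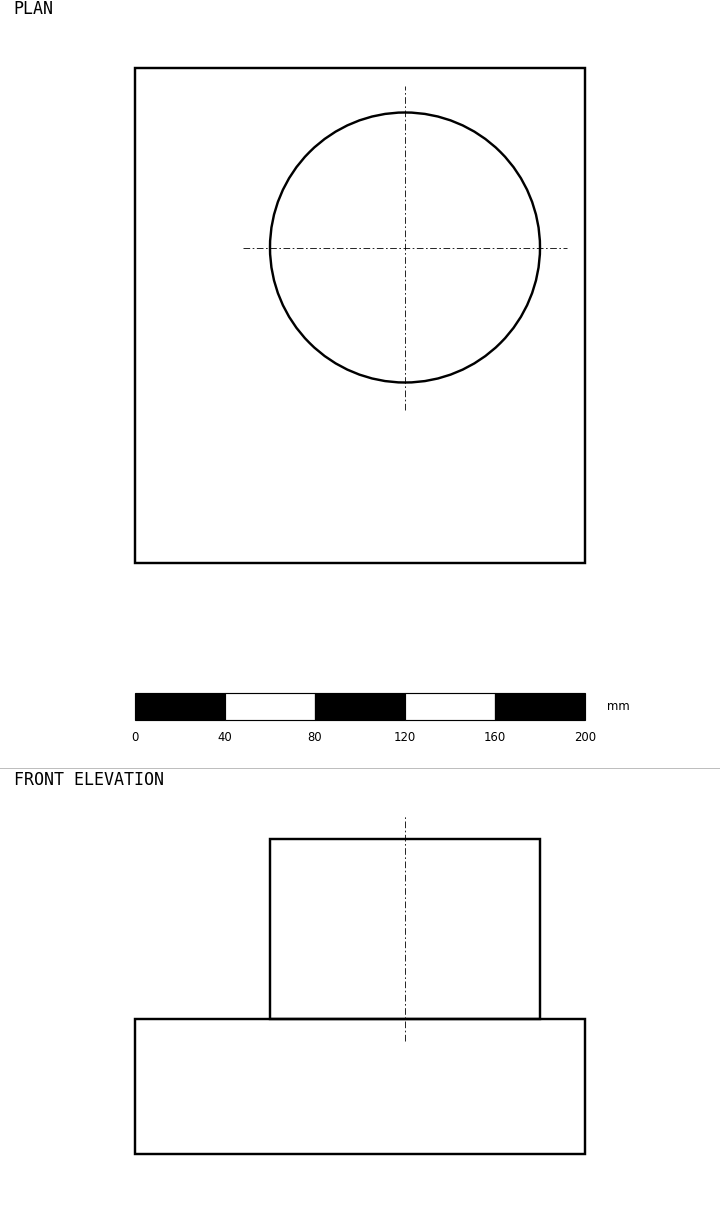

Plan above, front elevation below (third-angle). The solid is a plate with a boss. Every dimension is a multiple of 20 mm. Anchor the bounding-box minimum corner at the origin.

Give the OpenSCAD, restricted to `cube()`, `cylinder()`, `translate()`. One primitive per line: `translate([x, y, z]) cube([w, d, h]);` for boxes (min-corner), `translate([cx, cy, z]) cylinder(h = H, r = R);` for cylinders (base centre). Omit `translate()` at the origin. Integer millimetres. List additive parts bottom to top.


cube([200, 220, 60]);
translate([120, 140, 60]) cylinder(h = 80, r = 60);


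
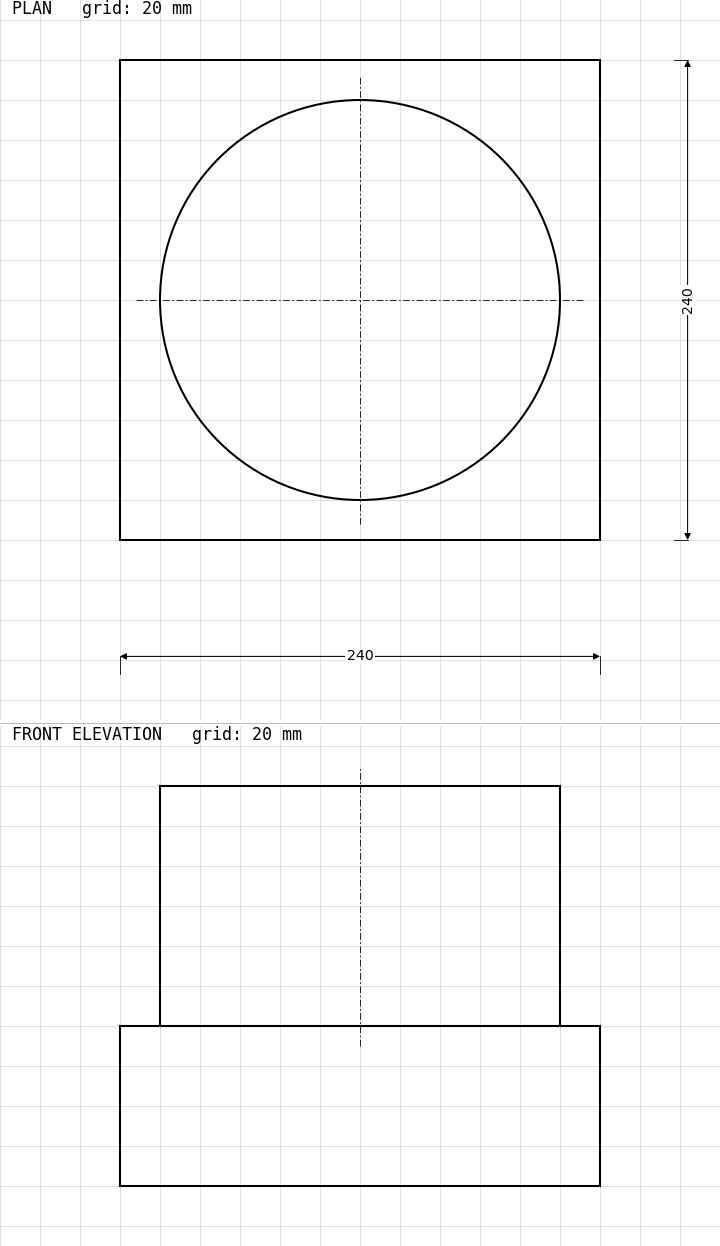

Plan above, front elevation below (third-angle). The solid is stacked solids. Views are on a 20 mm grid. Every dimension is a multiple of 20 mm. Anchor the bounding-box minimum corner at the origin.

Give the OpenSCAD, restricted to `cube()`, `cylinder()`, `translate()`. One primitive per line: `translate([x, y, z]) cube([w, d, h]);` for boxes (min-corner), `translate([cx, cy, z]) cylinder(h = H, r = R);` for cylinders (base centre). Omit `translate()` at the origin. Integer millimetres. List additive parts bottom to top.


cube([240, 240, 80]);
translate([120, 120, 80]) cylinder(h = 120, r = 100);
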